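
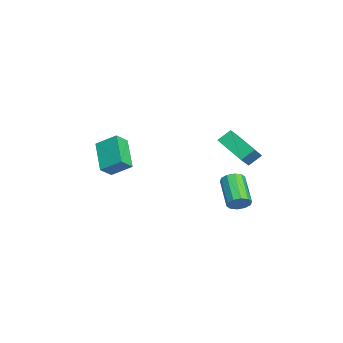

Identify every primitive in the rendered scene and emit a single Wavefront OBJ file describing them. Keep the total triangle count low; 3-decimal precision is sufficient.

v 0.838 2.301 2.029
v 0.63 2.912 2.582
v 0.138 2.663 1.366
v -0.07 3.274 1.919
v 2.09 3.386 1.301
v 1.882 3.997 1.854
v 1.39 3.748 0.638
v 1.182 4.359 1.191
v -1.434 3.396 -3.281
v -1.089 3.104 -2.842
v -2.601 2.792 -1.86
v -2.946 3.084 -2.299
v -1.107 3.482 -2.749
v -2.619 3.17 -1.768
v -1.249 3.827 -2.86
v -2.762 3.515 -1.878
v -1.463 4.007 -3.131
v -2.975 3.695 -2.15
v -1.665 3.954 -3.46
v -3.177 3.642 -2.478
v -1.779 3.688 -3.72
v -3.291 3.376 -2.738
v -1.761 3.31 -3.812
v -3.273 2.998 -2.831
v -1.618 2.965 -3.702
v -3.131 2.653 -2.72
v -1.405 2.785 -3.43
v -2.917 2.473 -2.449
v -1.203 2.838 -3.102
v -2.715 2.526 -2.12
v -4.223 -3.152 -0.828
v -3.726 -3.667 -0.266
v -3.933 -2.101 -0.12
v -3.437 -2.616 0.442
v -2.663 -2.844 -1.922
v -2.167 -3.359 -1.36
v -2.374 -1.793 -1.214
v -1.877 -2.308 -0.652
f 2 4 1
f 5 2 1
f 1 4 3
f 3 5 1
f 2 8 4
f 6 2 5
f 6 8 2
f 4 8 3
f 7 5 3
f 3 8 7
f 7 6 5
f 8 6 7
f 10 9 13
f 10 13 11
f 11 13 14
f 11 14 12
f 13 9 15
f 13 15 14
f 14 15 16
f 14 16 12
f 15 9 17
f 15 17 16
f 16 17 18
f 16 18 12
f 17 9 19
f 17 19 18
f 18 19 20
f 18 20 12
f 19 9 21
f 19 21 20
f 20 21 22
f 20 22 12
f 21 9 23
f 21 23 22
f 22 23 24
f 22 24 12
f 23 9 25
f 23 25 24
f 24 25 26
f 24 26 12
f 25 9 27
f 25 27 26
f 26 27 28
f 26 28 12
f 27 9 29
f 27 29 28
f 28 29 30
f 28 30 12
f 29 9 10
f 29 10 30
f 30 10 11
f 30 11 12
f 32 34 31
f 35 32 31
f 31 34 33
f 33 35 31
f 32 38 34
f 36 32 35
f 36 38 32
f 34 38 33
f 37 35 33
f 33 38 37
f 37 36 35
f 38 36 37



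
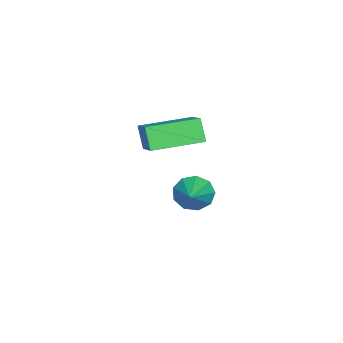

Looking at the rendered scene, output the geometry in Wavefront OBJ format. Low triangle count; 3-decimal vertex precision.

v -0.781 -2.816 -1.81
v -0.336 -3.085 -2.52
v 0.761 -2.424 -0.99
v -0.46 -2.498 -2.565
v -0.735 -2.06 -2.257
v -1.032 -1.975 -1.74
v -1.211 -2.284 -1.256
v -1.189 -2.842 -1.03
v -0.976 -3.388 -1.17
v -0.672 -3.666 -1.609
v -0.419 -3.546 -2.142
v 0.235 -2.325 2.069
v -0.181 -2.705 3.06
v 1.724 -1.443 3.032
v 1.308 -1.823 4.023
v 1.432 -4.137 1.877
v 1.016 -4.517 2.868
v 2.921 -3.255 2.84
v 2.505 -3.635 3.831
f 2 1 4
f 2 4 3
f 4 1 5
f 4 5 3
f 5 1 6
f 5 6 3
f 6 1 7
f 6 7 3
f 7 1 8
f 7 8 3
f 8 1 9
f 8 9 3
f 9 1 10
f 9 10 3
f 10 1 11
f 10 11 3
f 11 1 2
f 11 2 3
f 13 15 12
f 16 13 12
f 12 15 14
f 14 16 12
f 13 19 15
f 17 13 16
f 17 19 13
f 15 19 14
f 18 16 14
f 14 19 18
f 18 17 16
f 19 17 18



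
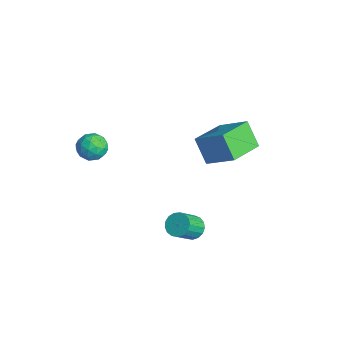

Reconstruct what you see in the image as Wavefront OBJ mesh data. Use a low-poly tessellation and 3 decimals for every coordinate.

v 3.035 1.099 0.309
v 3.424 1.495 0.509
v 3.813 0.698 1.331
v 3.425 0.301 1.131
v 3.193 1.542 0.664
v 3.582 0.745 1.487
v 2.926 1.488 0.738
v 3.315 0.691 1.561
v 2.684 1.345 0.714
v 3.073 0.548 1.536
v 2.522 1.145 0.596
v 2.912 0.348 1.419
v 2.478 0.935 0.413
v 2.868 0.137 1.236
v 2.562 0.762 0.206
v 2.951 -0.036 1.029
v 2.754 0.666 0.023
v 3.143 -0.131 0.845
v 3.011 0.67 -0.095
v 3.4 -0.128 0.727
v 3.273 0.771 -0.121
v 3.662 -0.026 0.702
v 3.481 0.948 -0.048
v 3.87 0.151 0.775
v 3.586 1.159 0.107
v 3.976 0.362 0.929
v 3.566 1.357 0.308
v 3.955 0.559 1.13
v -2.684 -0.872 1.824
v -1.942 -0.87 1.906
v -2.698 -2.07 1.974
v -1.956 -2.068 2.056
v -2.39 -1.765 2.582
v -2.382 -1.024 2.489
v -2.258 -1.916 1.391
v -2.25 -1.175 1.298
v -1.679 -1.516 1.638
v -1.76 -1.422 2.374
v -2.88 -1.518 1.506
v -2.961 -1.424 2.242
v -2.312 -0.766 1.851
v -2.328 -2.174 2.029
v -2.584 -1.996 2.338
v -2.147 -1.995 2.386
v -2.57 -0.856 2.194
v -2.134 -0.855 2.242
v -2.398 -1.381 2.64
v -2.506 -2.085 1.638
v -2.07 -2.084 1.686
v -2.493 -0.945 1.494
v -2.056 -0.944 1.542
v -2.242 -1.559 1.24
v -1.721 -1.144 1.742
v -1.729 -1.849 1.831
v -1.907 -1.759 1.44
v -1.902 -1.324 1.385
v -1.769 -1.089 2.175
v -1.777 -1.794 2.264
v -2.032 -1.615 2.573
v -2.027 -1.18 2.518
v -1.614 -1.469 2.018
v -2.863 -1.146 1.616
v -2.871 -1.851 1.705
v -2.613 -1.76 1.362
v -2.608 -1.325 1.307
v -2.911 -1.091 2.049
v -2.919 -1.796 2.138
v -2.738 -1.616 2.495
v -2.733 -1.181 2.44
v -3.026 -1.471 1.862
v 0.172 2.26 3.401
v 1.217 3.09 4.266
v -0.768 3.743 3.113
v 0.276 4.573 3.978
v 0.904 2.507 2.282
v 1.948 3.337 3.147
v -0.037 3.99 1.994
v 1.008 4.82 2.859
f 2 1 5
f 2 5 3
f 3 5 6
f 3 6 4
f 5 1 7
f 5 7 6
f 6 7 8
f 6 8 4
f 7 1 9
f 7 9 8
f 8 9 10
f 8 10 4
f 9 1 11
f 9 11 10
f 10 11 12
f 10 12 4
f 11 1 13
f 11 13 12
f 12 13 14
f 12 14 4
f 13 1 15
f 13 15 14
f 14 15 16
f 14 16 4
f 15 1 17
f 15 17 16
f 16 17 18
f 16 18 4
f 17 1 19
f 17 19 18
f 18 19 20
f 18 20 4
f 19 1 21
f 19 21 20
f 20 21 22
f 20 22 4
f 21 1 23
f 21 23 22
f 22 23 24
f 22 24 4
f 23 1 25
f 23 25 24
f 24 25 26
f 24 26 4
f 25 1 27
f 25 27 26
f 26 27 28
f 26 28 4
f 27 1 2
f 27 2 28
f 28 2 3
f 28 3 4
f 29 66 45
f 66 40 69
f 45 69 34
f 66 69 45
f 29 45 41
f 45 34 46
f 41 46 30
f 45 46 41
f 29 41 50
f 41 30 51
f 50 51 36
f 41 51 50
f 29 50 62
f 50 36 65
f 62 65 39
f 50 65 62
f 29 62 66
f 62 39 70
f 66 70 40
f 62 70 66
f 30 46 57
f 46 34 60
f 57 60 38
f 46 60 57
f 34 69 47
f 69 40 68
f 47 68 33
f 69 68 47
f 40 70 67
f 70 39 63
f 67 63 31
f 70 63 67
f 39 65 64
f 65 36 52
f 64 52 35
f 65 52 64
f 36 51 56
f 51 30 53
f 56 53 37
f 51 53 56
f 32 58 44
f 58 38 59
f 44 59 33
f 58 59 44
f 32 44 42
f 44 33 43
f 42 43 31
f 44 43 42
f 32 42 49
f 42 31 48
f 49 48 35
f 42 48 49
f 32 49 54
f 49 35 55
f 54 55 37
f 49 55 54
f 32 54 58
f 54 37 61
f 58 61 38
f 54 61 58
f 33 59 47
f 59 38 60
f 47 60 34
f 59 60 47
f 31 43 67
f 43 33 68
f 67 68 40
f 43 68 67
f 35 48 64
f 48 31 63
f 64 63 39
f 48 63 64
f 37 55 56
f 55 35 52
f 56 52 36
f 55 52 56
f 38 61 57
f 61 37 53
f 57 53 30
f 61 53 57
f 72 74 71
f 75 72 71
f 71 74 73
f 73 75 71
f 72 78 74
f 76 72 75
f 76 78 72
f 74 78 73
f 77 75 73
f 73 78 77
f 77 76 75
f 78 76 77



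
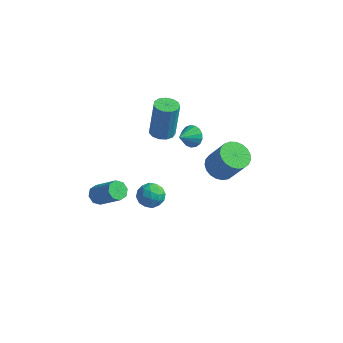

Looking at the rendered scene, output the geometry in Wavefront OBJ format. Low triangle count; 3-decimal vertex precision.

v 2.791 -0.621 2.693
v 3.402 -0.936 2.303
v 4.24 -1.034 3.698
v 3.629 -0.719 4.087
v 3.469 -0.615 2.286
v 4.306 -0.713 3.681
v 3.418 -0.295 2.339
v 4.255 -0.393 3.734
v 3.259 -0.031 2.453
v 4.096 -0.129 3.848
v 3.019 0.131 2.609
v 3.856 0.033 4.004
v 2.739 0.163 2.779
v 3.577 0.065 4.174
v 2.469 0.059 2.934
v 3.307 -0.039 4.329
v 2.254 -0.162 3.047
v 3.092 -0.261 4.442
v 2.133 -0.463 3.099
v 2.97 -0.561 4.494
v 2.125 -0.791 3.081
v 2.962 -0.889 4.476
v 2.232 -1.089 2.995
v 3.069 -1.188 4.39
v 2.436 -1.307 2.858
v 3.274 -1.405 4.253
v 2.701 -1.406 2.691
v 3.539 -1.504 4.086
v 2.982 -1.369 2.525
v 3.82 -1.467 3.92
v 3.23 -1.203 2.388
v 4.068 -1.301 3.783
v -3.251 -1.69 -1.705
v -2.954 -2.001 -2.063
v -1.711 -2.181 -0.873
v -2.009 -1.87 -0.515
v -2.863 -1.583 -2.094
v -1.62 -1.763 -0.904
v -3 -1.228 -1.897
v -1.757 -1.408 -0.707
v -3.284 -1.143 -1.588
v -2.041 -1.324 -0.398
v -3.549 -1.379 -1.347
v -2.306 -1.559 -0.157
v -3.64 -1.797 -1.316
v -2.397 -1.977 -0.126
v -3.503 -2.152 -1.513
v -2.26 -2.332 -0.323
v -3.219 -2.236 -1.822
v -1.976 -2.417 -0.632
v 0.079 -1.844 0.713
v 0.409 -2.267 0.225
v -0.069 -2.773 1.415
v 0.261 -3.196 0.927
v 0.641 -2.697 1.292
v 0.733 -2.123 0.858
v -0.393 -2.917 0.782
v -0.301 -2.343 0.348
v 0.118 -2.93 0.267
v 0.757 -2.793 0.582
v -0.417 -2.247 1.058
v 0.222 -2.11 1.373
v 0.257 -1.974 0.407
v 0.083 -3.066 1.233
v 0.306 -2.773 1.447
v 0.501 -3.021 1.16
v 0.447 -1.889 0.779
v 0.642 -2.137 0.492
v 0.778 -2.39 1.12
v -0.302 -2.903 1.148
v -0.107 -3.151 0.861
v -0.161 -2.019 0.48
v 0.034 -2.267 0.193
v -0.438 -2.65 0.52
v 0.28 -2.612 0.145
v 0.193 -3.158 0.558
v -0.191 -2.994 0.473
v -0.138 -2.657 0.218
v 0.656 -2.532 0.33
v 0.569 -3.078 0.743
v 0.792 -2.785 0.958
v 0.846 -2.447 0.702
v 0.485 -2.921 0.355
v -0.229 -1.962 0.897
v -0.316 -2.508 1.31
v -0.506 -2.593 0.938
v -0.452 -2.255 0.682
v 0.147 -1.882 1.082
v 0.06 -2.428 1.495
v 0.478 -2.383 1.422
v 0.531 -2.046 1.167
v -0.145 -2.119 1.285
v -1.11 0.834 2.167
v -0.477 0.743 2.148
v -0.377 1.035 4.114
v -1.01 1.126 4.133
v -0.53 1.096 2.099
v -0.43 1.388 4.065
v -0.767 1.366 2.071
v -0.668 1.658 4.037
v -1.113 1.467 2.073
v -1.014 1.759 4.039
v -1.458 1.367 2.106
v -1.359 1.659 4.071
v -1.693 1.098 2.157
v -1.593 1.39 4.123
v -1.742 0.745 2.212
v -1.642 1.037 4.178
v -1.591 0.42 2.253
v -1.491 0.712 4.219
v -1.286 0.227 2.266
v -1.187 0.519 4.232
v -0.926 0.226 2.248
v -0.827 0.518 4.214
v -0.624 0.419 2.204
v -0.525 0.711 4.17
v -0.154 2.067 1.227
v 0.465 1.991 1.37
v -0.386 1.213 1.773
v 0.358 2.165 1.598
v 0.134 2.317 1.741
v -0.156 2.412 1.767
v -0.446 2.428 1.669
v -0.669 2.361 1.469
v -0.774 2.227 1.215
v -0.737 2.056 0.963
v -0.567 1.888 0.772
v -0.302 1.761 0.685
v -0.003 1.704 0.722
v 0.261 1.731 0.876
v 0.43 1.834 1.109
f 2 1 5
f 2 5 3
f 3 5 6
f 3 6 4
f 5 1 7
f 5 7 6
f 6 7 8
f 6 8 4
f 7 1 9
f 7 9 8
f 8 9 10
f 8 10 4
f 9 1 11
f 9 11 10
f 10 11 12
f 10 12 4
f 11 1 13
f 11 13 12
f 12 13 14
f 12 14 4
f 13 1 15
f 13 15 14
f 14 15 16
f 14 16 4
f 15 1 17
f 15 17 16
f 16 17 18
f 16 18 4
f 17 1 19
f 17 19 18
f 18 19 20
f 18 20 4
f 19 1 21
f 19 21 20
f 20 21 22
f 20 22 4
f 21 1 23
f 21 23 22
f 22 23 24
f 22 24 4
f 23 1 25
f 23 25 24
f 24 25 26
f 24 26 4
f 25 1 27
f 25 27 26
f 26 27 28
f 26 28 4
f 27 1 29
f 27 29 28
f 28 29 30
f 28 30 4
f 29 1 31
f 29 31 30
f 30 31 32
f 30 32 4
f 31 1 2
f 31 2 32
f 32 2 3
f 32 3 4
f 34 33 37
f 34 37 35
f 35 37 38
f 35 38 36
f 37 33 39
f 37 39 38
f 38 39 40
f 38 40 36
f 39 33 41
f 39 41 40
f 40 41 42
f 40 42 36
f 41 33 43
f 41 43 42
f 42 43 44
f 42 44 36
f 43 33 45
f 43 45 44
f 44 45 46
f 44 46 36
f 45 33 47
f 45 47 46
f 46 47 48
f 46 48 36
f 47 33 49
f 47 49 48
f 48 49 50
f 48 50 36
f 49 33 34
f 49 34 50
f 50 34 35
f 50 35 36
f 51 88 67
f 88 62 91
f 67 91 56
f 88 91 67
f 51 67 63
f 67 56 68
f 63 68 52
f 67 68 63
f 51 63 72
f 63 52 73
f 72 73 58
f 63 73 72
f 51 72 84
f 72 58 87
f 84 87 61
f 72 87 84
f 51 84 88
f 84 61 92
f 88 92 62
f 84 92 88
f 52 68 79
f 68 56 82
f 79 82 60
f 68 82 79
f 56 91 69
f 91 62 90
f 69 90 55
f 91 90 69
f 62 92 89
f 92 61 85
f 89 85 53
f 92 85 89
f 61 87 86
f 87 58 74
f 86 74 57
f 87 74 86
f 58 73 78
f 73 52 75
f 78 75 59
f 73 75 78
f 54 80 66
f 80 60 81
f 66 81 55
f 80 81 66
f 54 66 64
f 66 55 65
f 64 65 53
f 66 65 64
f 54 64 71
f 64 53 70
f 71 70 57
f 64 70 71
f 54 71 76
f 71 57 77
f 76 77 59
f 71 77 76
f 54 76 80
f 76 59 83
f 80 83 60
f 76 83 80
f 55 81 69
f 81 60 82
f 69 82 56
f 81 82 69
f 53 65 89
f 65 55 90
f 89 90 62
f 65 90 89
f 57 70 86
f 70 53 85
f 86 85 61
f 70 85 86
f 59 77 78
f 77 57 74
f 78 74 58
f 77 74 78
f 60 83 79
f 83 59 75
f 79 75 52
f 83 75 79
f 94 93 97
f 94 97 95
f 95 97 98
f 95 98 96
f 97 93 99
f 97 99 98
f 98 99 100
f 98 100 96
f 99 93 101
f 99 101 100
f 100 101 102
f 100 102 96
f 101 93 103
f 101 103 102
f 102 103 104
f 102 104 96
f 103 93 105
f 103 105 104
f 104 105 106
f 104 106 96
f 105 93 107
f 105 107 106
f 106 107 108
f 106 108 96
f 107 93 109
f 107 109 108
f 108 109 110
f 108 110 96
f 109 93 111
f 109 111 110
f 110 111 112
f 110 112 96
f 111 93 113
f 111 113 112
f 112 113 114
f 112 114 96
f 113 93 115
f 113 115 114
f 114 115 116
f 114 116 96
f 115 93 94
f 115 94 116
f 116 94 95
f 116 95 96
f 118 117 120
f 118 120 119
f 120 117 121
f 120 121 119
f 121 117 122
f 121 122 119
f 122 117 123
f 122 123 119
f 123 117 124
f 123 124 119
f 124 117 125
f 124 125 119
f 125 117 126
f 125 126 119
f 126 117 127
f 126 127 119
f 127 117 128
f 127 128 119
f 128 117 129
f 128 129 119
f 129 117 130
f 129 130 119
f 130 117 131
f 130 131 119
f 131 117 118
f 131 118 119



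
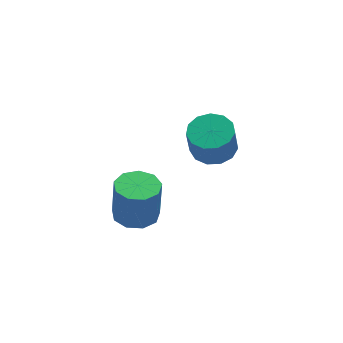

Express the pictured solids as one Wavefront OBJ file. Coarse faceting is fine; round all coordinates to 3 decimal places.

v 0.772 -0.469 -4.548
v 1.607 -0.506 -4.394
v 1.383 -0.688 -3.219
v 0.548 -0.651 -3.372
v 1.482 -0.046 -4.347
v 1.257 -0.228 -3.172
v 1.131 0.279 -4.363
v 0.906 0.097 -3.188
v 0.666 0.367 -4.438
v 0.441 0.185 -3.263
v 0.235 0.19 -4.548
v 0.01 0.008 -3.373
v -0.026 -0.197 -4.658
v -0.25 -0.379 -3.483
v -0.033 -0.67 -4.732
v -0.257 -0.852 -3.557
v 0.216 -1.079 -4.748
v -0.009 -1.261 -3.573
v 0.641 -1.295 -4.7
v 0.416 -1.477 -3.525
v 1.108 -1.248 -4.604
v 0.883 -1.43 -3.429
v 1.468 -0.954 -4.49
v 1.244 -1.136 -3.315
v -3.24 -2.844 -4.323
v -2.506 -2.53 -4.377
v -2.406 -2.502 -2.85
v -3.14 -2.816 -2.797
v -2.879 -2.131 -4.36
v -2.78 -2.103 -2.833
v -3.422 -2.065 -4.325
v -3.322 -2.037 -2.799
v -3.879 -2.364 -4.29
v -3.779 -2.336 -2.764
v -4.037 -2.887 -4.27
v -3.937 -2.859 -2.744
v -3.822 -3.39 -4.275
v -3.722 -3.363 -2.749
v -3.335 -3.638 -4.303
v -3.235 -3.61 -2.776
v -2.803 -3.514 -4.34
v -2.704 -3.486 -2.813
v -2.476 -3.076 -4.369
v -2.376 -3.049 -2.842
f 2 1 5
f 2 5 3
f 3 5 6
f 3 6 4
f 5 1 7
f 5 7 6
f 6 7 8
f 6 8 4
f 7 1 9
f 7 9 8
f 8 9 10
f 8 10 4
f 9 1 11
f 9 11 10
f 10 11 12
f 10 12 4
f 11 1 13
f 11 13 12
f 12 13 14
f 12 14 4
f 13 1 15
f 13 15 14
f 14 15 16
f 14 16 4
f 15 1 17
f 15 17 16
f 16 17 18
f 16 18 4
f 17 1 19
f 17 19 18
f 18 19 20
f 18 20 4
f 19 1 21
f 19 21 20
f 20 21 22
f 20 22 4
f 21 1 23
f 21 23 22
f 22 23 24
f 22 24 4
f 23 1 2
f 23 2 24
f 24 2 3
f 24 3 4
f 26 25 29
f 26 29 27
f 27 29 30
f 27 30 28
f 29 25 31
f 29 31 30
f 30 31 32
f 30 32 28
f 31 25 33
f 31 33 32
f 32 33 34
f 32 34 28
f 33 25 35
f 33 35 34
f 34 35 36
f 34 36 28
f 35 25 37
f 35 37 36
f 36 37 38
f 36 38 28
f 37 25 39
f 37 39 38
f 38 39 40
f 38 40 28
f 39 25 41
f 39 41 40
f 40 41 42
f 40 42 28
f 41 25 43
f 41 43 42
f 42 43 44
f 42 44 28
f 43 25 26
f 43 26 44
f 44 26 27
f 44 27 28



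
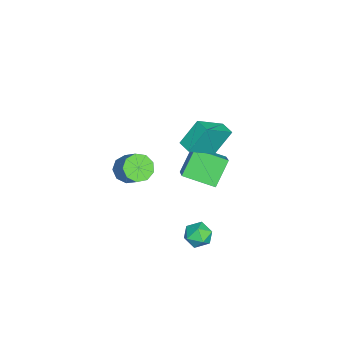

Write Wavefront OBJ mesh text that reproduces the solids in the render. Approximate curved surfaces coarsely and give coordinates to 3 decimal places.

v -1.658 1.835 -2.246
v -2.81 2.391 -0.814
v -1.622 3.746 -2.959
v -2.774 4.302 -1.527
v -0.426 2.138 -1.373
v -1.578 2.694 0.059
v -0.39 4.049 -2.086
v -1.542 4.605 -0.654
v 0.701 3.586 2.657
v 0.087 4.442 4.104
v 1.322 4.175 2.571
v 0.707 5.031 4.018
v 2.013 2.389 3.922
v 1.398 3.245 5.369
v 2.633 2.978 3.836
v 2.019 3.834 5.283
v 3.262 -0.174 2.437
v 3.614 0.336 1.799
v 4.49 1.065 2.864
v 4.138 0.554 3.503
v 3.115 0.602 2.027
v 3.991 1.33 3.092
v 2.686 0.504 2.447
v 3.562 1.233 3.513
v 2.526 0.089 2.863
v 3.402 0.817 3.928
v 2.71 -0.45 3.079
v 3.586 0.279 4.145
v 3.153 -0.859 2.995
v 4.029 -0.13 4.061
v 3.647 -0.948 2.65
v 4.523 -0.219 3.716
v 3.96 -0.675 2.206
v 4.836 0.054 3.271
v 3.947 -0.168 1.869
v 4.823 0.561 2.935
v 2.568 3.701 -2.36
v 3.147 4.352 -2.564
v 3.213 2.828 -3.316
v 3.792 3.479 -3.52
v 3.826 3.085 -2.718
v 3.428 3.624 -2.128
v 2.932 3.556 -3.752
v 2.534 4.095 -3.162
v 3.371 4.262 -3.424
v 3.924 3.97 -2.785
v 2.436 3.21 -3.095
v 2.989 2.918 -2.456
f 2 4 1
f 5 2 1
f 1 4 3
f 3 5 1
f 2 8 4
f 6 2 5
f 6 8 2
f 4 8 3
f 7 5 3
f 3 8 7
f 7 6 5
f 8 6 7
f 10 12 9
f 13 10 9
f 9 12 11
f 11 13 9
f 10 16 12
f 14 10 13
f 14 16 10
f 12 16 11
f 15 13 11
f 11 16 15
f 15 14 13
f 16 14 15
f 18 17 21
f 18 21 19
f 19 21 22
f 19 22 20
f 21 17 23
f 21 23 22
f 22 23 24
f 22 24 20
f 23 17 25
f 23 25 24
f 24 25 26
f 24 26 20
f 25 17 27
f 25 27 26
f 26 27 28
f 26 28 20
f 27 17 29
f 27 29 28
f 28 29 30
f 28 30 20
f 29 17 31
f 29 31 30
f 30 31 32
f 30 32 20
f 31 17 33
f 31 33 32
f 32 33 34
f 32 34 20
f 33 17 35
f 33 35 34
f 34 35 36
f 34 36 20
f 35 17 18
f 35 18 36
f 36 18 19
f 36 19 20
f 37 48 42
f 37 42 38
f 37 38 44
f 37 44 47
f 37 47 48
f 38 42 46
f 42 48 41
f 48 47 39
f 47 44 43
f 44 38 45
f 40 46 41
f 40 41 39
f 40 39 43
f 40 43 45
f 40 45 46
f 41 46 42
f 39 41 48
f 43 39 47
f 45 43 44
f 46 45 38



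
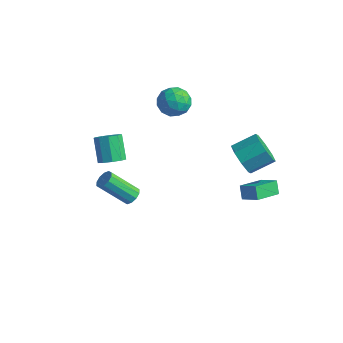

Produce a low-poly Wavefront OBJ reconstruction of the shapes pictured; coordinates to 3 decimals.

v -2.929 3.763 2.19
v -1.949 3.781 2.573
v -2.991 2.079 2.427
v -2.011 2.097 2.81
v -2.797 2.531 3.357
v -2.759 3.572 3.21
v -2.181 2.288 1.79
v -2.143 3.329 1.643
v -1.487 2.869 2.325
v -1.868 3.019 3.293
v -3.072 2.841 1.707
v -3.453 2.991 2.675
v -2.433 3.92 2.361
v -2.507 1.94 2.639
v -2.968 2.196 2.961
v -2.393 2.206 3.186
v -2.909 3.797 2.736
v -2.334 3.807 2.96
v -2.832 3.073 3.421
v -2.606 2.053 2.04
v -2.031 2.063 2.264
v -2.547 3.654 1.814
v -1.972 3.664 2.039
v -2.108 2.787 1.579
v -1.586 3.394 2.44
v -1.623 2.405 2.579
v -1.723 2.517 1.98
v -1.7 3.129 1.894
v -1.81 3.483 3.009
v -1.847 2.493 3.148
v -2.308 2.748 3.47
v -2.286 3.36 3.384
v -1.539 2.947 2.863
v -3.093 3.367 1.852
v -3.13 2.377 1.991
v -2.654 2.5 1.616
v -2.632 3.112 1.53
v -3.317 3.455 2.421
v -3.354 2.466 2.56
v -3.24 2.731 3.106
v -3.217 3.343 3.02
v -3.401 2.913 2.137
v -0.074 -2.968 -0.346
v 0.336 -2.817 0.066
v -0.776 -3.8 1.537
v -1.186 -3.952 1.126
v 0.081 -2.547 0.053
v -1.031 -3.531 1.524
v -0.233 -2.439 -0.112
v -1.345 -3.422 1.359
v -0.486 -2.533 -0.366
v -1.598 -3.516 1.105
v -0.582 -2.793 -0.613
v -1.694 -3.776 0.859
v -0.484 -3.12 -0.757
v -1.596 -4.103 0.714
v -0.229 -3.389 -0.744
v -1.341 -4.373 0.727
v 0.085 -3.498 -0.579
v -1.027 -4.481 0.892
v 0.338 -3.404 -0.325
v -0.774 -4.387 1.146
v 0.434 -3.144 -0.079
v -0.678 -4.127 1.393
v 2.657 2.814 0.617
v 3.271 2.135 1.151
v 3.996 3.347 1.858
v 3.383 4.026 1.323
v 3.596 2.354 0.441
v 4.322 3.567 1.148
v 3.372 2.843 -0.166
v 4.097 4.055 0.541
v 2.729 3.314 -0.315
v 3.454 4.527 0.392
v 2.044 3.493 0.082
v 2.769 4.705 0.789
v 1.718 3.273 0.792
v 2.444 4.486 1.499
v 1.943 2.785 1.399
v 2.668 3.997 2.106
v 2.586 2.313 1.548
v 3.311 3.526 2.255
v -2.229 -2.295 0.875
v -1.776 -2.695 1.383
v -2.658 -2.106 2.634
v -3.111 -1.705 2.125
v -1.568 -2.204 1.298
v -2.45 -1.614 2.549
v -1.67 -1.755 1.015
v -2.552 -1.165 2.265
v -2.033 -1.559 0.666
v -2.915 -0.969 1.917
v -2.488 -1.707 0.415
v -3.37 -1.117 1.666
v -2.822 -2.13 0.379
v -3.704 -1.54 1.63
v -2.878 -2.63 0.575
v -3.76 -2.041 1.826
v -2.631 -2.974 0.911
v -3.513 -2.384 2.162
v -2.196 -2.999 1.23
v -3.078 -2.41 2.481
v 2.816 2.595 -1.495
v 3.833 2.716 -0.95
v 2.938 4.277 -2.096
v 3.955 4.398 -1.55
v 3.245 2.302 -2.23
v 4.262 2.423 -1.684
v 3.367 3.984 -2.83
v 4.384 4.105 -2.285
f 1 38 17
f 38 12 41
f 17 41 6
f 38 41 17
f 1 17 13
f 17 6 18
f 13 18 2
f 17 18 13
f 1 13 22
f 13 2 23
f 22 23 8
f 13 23 22
f 1 22 34
f 22 8 37
f 34 37 11
f 22 37 34
f 1 34 38
f 34 11 42
f 38 42 12
f 34 42 38
f 2 18 29
f 18 6 32
f 29 32 10
f 18 32 29
f 6 41 19
f 41 12 40
f 19 40 5
f 41 40 19
f 12 42 39
f 42 11 35
f 39 35 3
f 42 35 39
f 11 37 36
f 37 8 24
f 36 24 7
f 37 24 36
f 8 23 28
f 23 2 25
f 28 25 9
f 23 25 28
f 4 30 16
f 30 10 31
f 16 31 5
f 30 31 16
f 4 16 14
f 16 5 15
f 14 15 3
f 16 15 14
f 4 14 21
f 14 3 20
f 21 20 7
f 14 20 21
f 4 21 26
f 21 7 27
f 26 27 9
f 21 27 26
f 4 26 30
f 26 9 33
f 30 33 10
f 26 33 30
f 5 31 19
f 31 10 32
f 19 32 6
f 31 32 19
f 3 15 39
f 15 5 40
f 39 40 12
f 15 40 39
f 7 20 36
f 20 3 35
f 36 35 11
f 20 35 36
f 9 27 28
f 27 7 24
f 28 24 8
f 27 24 28
f 10 33 29
f 33 9 25
f 29 25 2
f 33 25 29
f 44 43 47
f 44 47 45
f 45 47 48
f 45 48 46
f 47 43 49
f 47 49 48
f 48 49 50
f 48 50 46
f 49 43 51
f 49 51 50
f 50 51 52
f 50 52 46
f 51 43 53
f 51 53 52
f 52 53 54
f 52 54 46
f 53 43 55
f 53 55 54
f 54 55 56
f 54 56 46
f 55 43 57
f 55 57 56
f 56 57 58
f 56 58 46
f 57 43 59
f 57 59 58
f 58 59 60
f 58 60 46
f 59 43 61
f 59 61 60
f 60 61 62
f 60 62 46
f 61 43 63
f 61 63 62
f 62 63 64
f 62 64 46
f 63 43 44
f 63 44 64
f 64 44 45
f 64 45 46
f 66 65 69
f 66 69 67
f 67 69 70
f 67 70 68
f 69 65 71
f 69 71 70
f 70 71 72
f 70 72 68
f 71 65 73
f 71 73 72
f 72 73 74
f 72 74 68
f 73 65 75
f 73 75 74
f 74 75 76
f 74 76 68
f 75 65 77
f 75 77 76
f 76 77 78
f 76 78 68
f 77 65 79
f 77 79 78
f 78 79 80
f 78 80 68
f 79 65 81
f 79 81 80
f 80 81 82
f 80 82 68
f 81 65 66
f 81 66 82
f 82 66 67
f 82 67 68
f 84 83 87
f 84 87 85
f 85 87 88
f 85 88 86
f 87 83 89
f 87 89 88
f 88 89 90
f 88 90 86
f 89 83 91
f 89 91 90
f 90 91 92
f 90 92 86
f 91 83 93
f 91 93 92
f 92 93 94
f 92 94 86
f 93 83 95
f 93 95 94
f 94 95 96
f 94 96 86
f 95 83 97
f 95 97 96
f 96 97 98
f 96 98 86
f 97 83 99
f 97 99 98
f 98 99 100
f 98 100 86
f 99 83 101
f 99 101 100
f 100 101 102
f 100 102 86
f 101 83 84
f 101 84 102
f 102 84 85
f 102 85 86
f 104 106 103
f 107 104 103
f 103 106 105
f 105 107 103
f 104 110 106
f 108 104 107
f 108 110 104
f 106 110 105
f 109 107 105
f 105 110 109
f 109 108 107
f 110 108 109



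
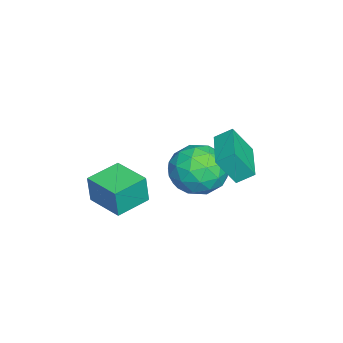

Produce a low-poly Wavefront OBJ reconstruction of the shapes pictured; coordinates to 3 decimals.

v -0.118 1.382 1.55
v 0.514 1.83 0.581
v 0.926 -0.33 1.439
v 1.558 0.118 0.47
v 1.731 0.6 1.6
v 1.086 1.658 1.669
v 0.354 -0.158 0.351
v -0.291 0.9 0.42
v 0.806 0.879 -0.16
v 1.657 1.347 0.612
v -0.217 0.153 1.408
v 0.634 0.621 2.18
v 0.107 1.756 1.076
v 1.333 -0.256 0.944
v 1.435 0.027 1.609
v 1.807 0.291 1.039
v 0.443 1.655 1.715
v 0.814 1.918 1.145
v 1.529 1.195 1.744
v 0.626 -0.418 0.875
v 0.997 -0.155 0.305
v -0.367 1.209 0.981
v 0.005 1.473 0.411
v -0.089 0.305 0.276
v 0.65 1.46 0.07
v 1.263 0.454 0.005
v 0.555 0.292 -0.065
v 0.176 0.914 -0.024
v 1.15 1.736 0.524
v 1.763 0.73 0.459
v 1.865 1.013 1.123
v 1.486 1.635 1.164
v 1.321 1.177 0.089
v -0.323 0.77 1.561
v 0.29 -0.236 1.496
v -0.046 -0.135 0.856
v -0.425 0.487 0.897
v 0.177 1.046 2.015
v 0.79 0.04 1.95
v 1.264 0.586 2.044
v 0.885 1.208 2.085
v 0.119 0.323 1.931
v 1.314 1.418 3.302
v 1.198 2.092 3.756
v 1.155 2.159 2.161
v 1.039 2.832 2.614
v 3.201 1.768 3.266
v 3.085 2.441 3.719
v 3.042 2.508 2.124
v 2.926 3.182 2.578
v 1.684 -2.007 0.522
v 1.796 -2.087 1.785
v 2.671 -0.76 0.515
v 2.782 -0.84 1.777
v 2.838 -2.92 0.363
v 2.949 -3 1.625
v 3.824 -1.673 0.355
v 3.936 -1.753 1.618
f 1 38 17
f 38 12 41
f 17 41 6
f 38 41 17
f 1 17 13
f 17 6 18
f 13 18 2
f 17 18 13
f 1 13 22
f 13 2 23
f 22 23 8
f 13 23 22
f 1 22 34
f 22 8 37
f 34 37 11
f 22 37 34
f 1 34 38
f 34 11 42
f 38 42 12
f 34 42 38
f 2 18 29
f 18 6 32
f 29 32 10
f 18 32 29
f 6 41 19
f 41 12 40
f 19 40 5
f 41 40 19
f 12 42 39
f 42 11 35
f 39 35 3
f 42 35 39
f 11 37 36
f 37 8 24
f 36 24 7
f 37 24 36
f 8 23 28
f 23 2 25
f 28 25 9
f 23 25 28
f 4 30 16
f 30 10 31
f 16 31 5
f 30 31 16
f 4 16 14
f 16 5 15
f 14 15 3
f 16 15 14
f 4 14 21
f 14 3 20
f 21 20 7
f 14 20 21
f 4 21 26
f 21 7 27
f 26 27 9
f 21 27 26
f 4 26 30
f 26 9 33
f 30 33 10
f 26 33 30
f 5 31 19
f 31 10 32
f 19 32 6
f 31 32 19
f 3 15 39
f 15 5 40
f 39 40 12
f 15 40 39
f 7 20 36
f 20 3 35
f 36 35 11
f 20 35 36
f 9 27 28
f 27 7 24
f 28 24 8
f 27 24 28
f 10 33 29
f 33 9 25
f 29 25 2
f 33 25 29
f 44 46 43
f 47 44 43
f 43 46 45
f 45 47 43
f 44 50 46
f 48 44 47
f 48 50 44
f 46 50 45
f 49 47 45
f 45 50 49
f 49 48 47
f 50 48 49
f 52 54 51
f 55 52 51
f 51 54 53
f 53 55 51
f 52 58 54
f 56 52 55
f 56 58 52
f 54 58 53
f 57 55 53
f 53 58 57
f 57 56 55
f 58 56 57



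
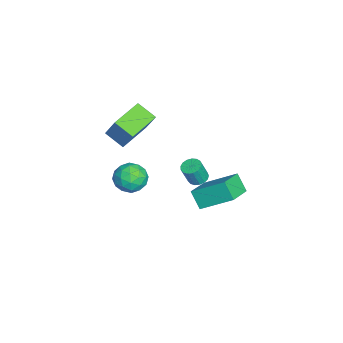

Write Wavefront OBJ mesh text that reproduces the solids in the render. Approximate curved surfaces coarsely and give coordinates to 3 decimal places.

v -2.705 -0.747 -1.719
v -1.964 -1.152 -2.169
v -3.236 -2.148 -1.331
v -2.495 -2.553 -1.781
v -2.353 -2.058 -0.975
v -2.024 -1.192 -1.215
v -3.176 -2.108 -2.285
v -2.847 -1.242 -2.525
v -2.255 -1.994 -2.519
v -1.746 -1.963 -1.709
v -3.454 -1.337 -1.791
v -2.945 -1.306 -0.981
v -2.287 -0.826 -1.978
v -2.913 -2.474 -1.522
v -2.829 -2.182 -1.048
v -2.393 -2.421 -1.312
v -2.323 -0.85 -1.417
v -1.888 -1.088 -1.682
v -2.116 -1.62 -0.98
v -3.312 -2.212 -1.818
v -2.877 -2.45 -2.083
v -2.807 -0.879 -2.188
v -2.371 -1.118 -2.452
v -3.084 -1.68 -2.52
v -2.023 -1.56 -2.448
v -2.336 -2.383 -2.22
v -2.736 -2.122 -2.516
v -2.542 -1.613 -2.657
v -1.724 -1.541 -1.972
v -2.037 -2.365 -1.744
v -1.953 -2.073 -1.27
v -1.76 -1.564 -1.411
v -1.895 -2.036 -2.177
v -3.163 -0.935 -1.756
v -3.476 -1.759 -1.528
v -3.44 -1.736 -2.089
v -3.247 -1.227 -2.23
v -2.864 -0.917 -1.28
v -3.177 -1.74 -1.052
v -2.658 -1.687 -0.843
v -2.464 -1.178 -0.984
v -3.305 -1.264 -1.323
v -0.841 1.813 -0.03
v -0.318 1.919 -0.113
v -0.076 1.572 0.967
v -0.599 1.467 1.05
v -0.412 2.141 -0.021
v -0.17 1.794 1.059
v -0.604 2.288 0.069
v -0.362 1.942 1.15
v -0.851 2.327 0.137
v -0.609 1.98 1.217
v -1.095 2.248 0.166
v -0.853 1.901 1.246
v -1.281 2.069 0.151
v -1.039 1.722 1.231
v -1.366 1.832 0.094
v -1.124 1.485 1.174
v -1.331 1.59 0.008
v -1.089 1.243 1.088
v -1.184 1.4 -0.086
v -0.942 1.053 0.994
v -0.958 1.304 -0.167
v -0.716 0.958 0.913
v -0.705 1.325 -0.217
v -0.463 0.979 0.863
v -0.484 1.458 -0.224
v -0.242 1.111 0.856
v -0.344 1.672 -0.187
v -0.102 1.326 0.893
v -4.178 2.467 -4.781
v -4.739 1.981 -3.876
v -3.891 4.167 -3.69
v -4.452 3.681 -2.786
v -2.688 1.839 -4.194
v -3.249 1.353 -3.29
v -2.401 3.539 -3.104
v -2.962 3.053 -2.199
v -2.183 -1.953 1.012
v -2.689 -2.865 1.625
v -3.577 -0.918 1.401
v -4.083 -1.829 2.014
v -1.337 -1.391 2.546
v -1.843 -2.302 3.159
v -2.731 -0.355 2.935
v -3.237 -1.267 3.548
f 1 38 17
f 38 12 41
f 17 41 6
f 38 41 17
f 1 17 13
f 17 6 18
f 13 18 2
f 17 18 13
f 1 13 22
f 13 2 23
f 22 23 8
f 13 23 22
f 1 22 34
f 22 8 37
f 34 37 11
f 22 37 34
f 1 34 38
f 34 11 42
f 38 42 12
f 34 42 38
f 2 18 29
f 18 6 32
f 29 32 10
f 18 32 29
f 6 41 19
f 41 12 40
f 19 40 5
f 41 40 19
f 12 42 39
f 42 11 35
f 39 35 3
f 42 35 39
f 11 37 36
f 37 8 24
f 36 24 7
f 37 24 36
f 8 23 28
f 23 2 25
f 28 25 9
f 23 25 28
f 4 30 16
f 30 10 31
f 16 31 5
f 30 31 16
f 4 16 14
f 16 5 15
f 14 15 3
f 16 15 14
f 4 14 21
f 14 3 20
f 21 20 7
f 14 20 21
f 4 21 26
f 21 7 27
f 26 27 9
f 21 27 26
f 4 26 30
f 26 9 33
f 30 33 10
f 26 33 30
f 5 31 19
f 31 10 32
f 19 32 6
f 31 32 19
f 3 15 39
f 15 5 40
f 39 40 12
f 15 40 39
f 7 20 36
f 20 3 35
f 36 35 11
f 20 35 36
f 9 27 28
f 27 7 24
f 28 24 8
f 27 24 28
f 10 33 29
f 33 9 25
f 29 25 2
f 33 25 29
f 44 43 47
f 44 47 45
f 45 47 48
f 45 48 46
f 47 43 49
f 47 49 48
f 48 49 50
f 48 50 46
f 49 43 51
f 49 51 50
f 50 51 52
f 50 52 46
f 51 43 53
f 51 53 52
f 52 53 54
f 52 54 46
f 53 43 55
f 53 55 54
f 54 55 56
f 54 56 46
f 55 43 57
f 55 57 56
f 56 57 58
f 56 58 46
f 57 43 59
f 57 59 58
f 58 59 60
f 58 60 46
f 59 43 61
f 59 61 60
f 60 61 62
f 60 62 46
f 61 43 63
f 61 63 62
f 62 63 64
f 62 64 46
f 63 43 65
f 63 65 64
f 64 65 66
f 64 66 46
f 65 43 67
f 65 67 66
f 66 67 68
f 66 68 46
f 67 43 69
f 67 69 68
f 68 69 70
f 68 70 46
f 69 43 44
f 69 44 70
f 70 44 45
f 70 45 46
f 72 74 71
f 75 72 71
f 71 74 73
f 73 75 71
f 72 78 74
f 76 72 75
f 76 78 72
f 74 78 73
f 77 75 73
f 73 78 77
f 77 76 75
f 78 76 77
f 80 82 79
f 83 80 79
f 79 82 81
f 81 83 79
f 80 86 82
f 84 80 83
f 84 86 80
f 82 86 81
f 85 83 81
f 81 86 85
f 85 84 83
f 86 84 85



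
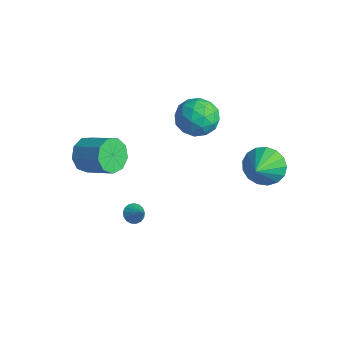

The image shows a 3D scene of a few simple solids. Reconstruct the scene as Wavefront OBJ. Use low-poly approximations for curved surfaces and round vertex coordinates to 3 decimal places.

v 2.819 2.602 0.279
v 3.601 3.303 0.483
v 3.581 1.518 1.081
v 3.276 3.365 0.874
v 2.846 3.251 1.129
v 2.41 2.989 1.189
v 2.068 2.638 1.04
v 1.898 2.279 0.717
v 1.938 1.994 0.294
v 2.18 1.849 -0.133
v 2.569 1.875 -0.466
v 3.014 2.069 -0.628
v 3.415 2.384 -0.583
v 3.679 2.75 -0.34
v 3.746 3.082 0.045
v -2.838 -3.482 -0.078
v -2.304 -3.826 -0.824
v -0.869 -3.281 -0.049
v -1.402 -2.938 0.698
v -2.481 -3.191 -0.943
v -1.046 -2.646 -0.167
v -2.825 -2.692 -0.656
v -1.39 -2.147 0.119
v -3.175 -2.563 -0.099
v -1.74 -2.018 0.676
v -3.367 -2.864 0.468
v -1.932 -2.319 1.243
v -3.311 -3.455 0.78
v -1.876 -2.91 1.555
v -3.034 -4.059 0.69
v -1.599 -3.514 1.466
v -2.665 -4.393 0.242
v -1.229 -3.848 1.017
v -2.376 -4.301 -0.357
v -0.941 -3.756 0.419
v -1.312 2.531 0.646
v -0.453 2.376 1.389
v -2.087 0.944 1.211
v -1.228 0.789 1.954
v -1.986 1.633 2.121
v -1.507 2.613 1.772
v -1.033 0.707 0.828
v -0.554 1.687 0.479
v -0.281 1.249 1.502
v -0.87 1.821 2.301
v -1.67 1.499 0.299
v -2.259 2.071 1.098
v -0.814 2.593 0.968
v -1.726 0.727 1.632
v -2.171 1.223 1.73
v -1.667 1.132 2.167
v -1.434 2.732 1.193
v -0.929 2.641 1.63
v -1.83 2.204 2.06
v -1.611 0.679 0.97
v -1.106 0.588 1.407
v -0.873 2.188 0.433
v -0.369 2.097 0.87
v -0.71 1.116 0.54
v -0.209 1.839 1.471
v -0.664 0.907 1.803
v -0.549 0.858 1.141
v -0.268 1.434 0.936
v -0.555 2.176 1.941
v -1.011 1.243 2.273
v -1.456 1.739 2.371
v -1.174 2.315 2.166
v -0.454 1.513 2.007
v -1.529 2.077 0.327
v -1.985 1.144 0.659
v -1.366 1.005 0.434
v -1.084 1.581 0.229
v -1.876 2.413 0.797
v -2.331 1.481 1.129
v -2.272 1.886 1.664
v -1.991 2.462 1.459
v -2.086 1.807 0.593
v 0.273 -2.915 -2.38
v 0.582 -3.267 -2.687
v 1.027 -2.865 -1.68
v 0.651 -3.025 -2.779
v 0.634 -2.757 -2.779
v 0.534 -2.526 -2.688
v 0.374 -2.384 -2.526
v 0.191 -2.363 -2.331
v 0.027 -2.469 -2.148
v -0.08 -2.677 -2.017
v -0.107 -2.939 -1.97
v -0.046 -3.196 -2.017
v 0.087 -3.389 -2.147
v 0.264 -3.473 -2.33
v 0.442 -3.429 -2.525
f 2 1 4
f 2 4 3
f 4 1 5
f 4 5 3
f 5 1 6
f 5 6 3
f 6 1 7
f 6 7 3
f 7 1 8
f 7 8 3
f 8 1 9
f 8 9 3
f 9 1 10
f 9 10 3
f 10 1 11
f 10 11 3
f 11 1 12
f 11 12 3
f 12 1 13
f 12 13 3
f 13 1 14
f 13 14 3
f 14 1 15
f 14 15 3
f 15 1 2
f 15 2 3
f 17 16 20
f 17 20 18
f 18 20 21
f 18 21 19
f 20 16 22
f 20 22 21
f 21 22 23
f 21 23 19
f 22 16 24
f 22 24 23
f 23 24 25
f 23 25 19
f 24 16 26
f 24 26 25
f 25 26 27
f 25 27 19
f 26 16 28
f 26 28 27
f 27 28 29
f 27 29 19
f 28 16 30
f 28 30 29
f 29 30 31
f 29 31 19
f 30 16 32
f 30 32 31
f 31 32 33
f 31 33 19
f 32 16 34
f 32 34 33
f 33 34 35
f 33 35 19
f 34 16 17
f 34 17 35
f 35 17 18
f 35 18 19
f 36 73 52
f 73 47 76
f 52 76 41
f 73 76 52
f 36 52 48
f 52 41 53
f 48 53 37
f 52 53 48
f 36 48 57
f 48 37 58
f 57 58 43
f 48 58 57
f 36 57 69
f 57 43 72
f 69 72 46
f 57 72 69
f 36 69 73
f 69 46 77
f 73 77 47
f 69 77 73
f 37 53 64
f 53 41 67
f 64 67 45
f 53 67 64
f 41 76 54
f 76 47 75
f 54 75 40
f 76 75 54
f 47 77 74
f 77 46 70
f 74 70 38
f 77 70 74
f 46 72 71
f 72 43 59
f 71 59 42
f 72 59 71
f 43 58 63
f 58 37 60
f 63 60 44
f 58 60 63
f 39 65 51
f 65 45 66
f 51 66 40
f 65 66 51
f 39 51 49
f 51 40 50
f 49 50 38
f 51 50 49
f 39 49 56
f 49 38 55
f 56 55 42
f 49 55 56
f 39 56 61
f 56 42 62
f 61 62 44
f 56 62 61
f 39 61 65
f 61 44 68
f 65 68 45
f 61 68 65
f 40 66 54
f 66 45 67
f 54 67 41
f 66 67 54
f 38 50 74
f 50 40 75
f 74 75 47
f 50 75 74
f 42 55 71
f 55 38 70
f 71 70 46
f 55 70 71
f 44 62 63
f 62 42 59
f 63 59 43
f 62 59 63
f 45 68 64
f 68 44 60
f 64 60 37
f 68 60 64
f 79 78 81
f 79 81 80
f 81 78 82
f 81 82 80
f 82 78 83
f 82 83 80
f 83 78 84
f 83 84 80
f 84 78 85
f 84 85 80
f 85 78 86
f 85 86 80
f 86 78 87
f 86 87 80
f 87 78 88
f 87 88 80
f 88 78 89
f 88 89 80
f 89 78 90
f 89 90 80
f 90 78 91
f 90 91 80
f 91 78 92
f 91 92 80
f 92 78 79
f 92 79 80



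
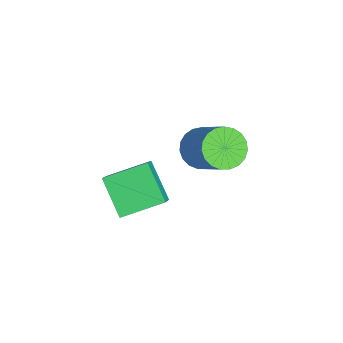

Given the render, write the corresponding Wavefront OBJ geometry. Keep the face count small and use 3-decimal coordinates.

v -2.618 2.105 -2.182
v -2.223 2.532 -2.76
v -0.968 3.163 -1.436
v -1.362 2.735 -0.858
v -2.453 2.758 -2.649
v -1.198 3.389 -1.325
v -2.711 2.871 -2.458
v -1.456 3.502 -1.134
v -2.954 2.852 -2.219
v -1.699 3.482 -0.895
v -3.138 2.703 -1.973
v -1.883 3.334 -0.65
v -3.232 2.451 -1.764
v -1.977 3.081 -0.44
v -3.22 2.139 -1.627
v -1.965 2.769 -0.303
v -3.104 1.821 -1.586
v -1.849 2.452 -0.262
v -2.904 1.552 -1.648
v -1.648 2.183 -0.324
v -2.654 1.379 -1.802
v -1.399 2.009 -0.478
v -2.398 1.331 -2.022
v -1.143 1.962 -0.698
v -2.18 1.417 -2.27
v -0.924 2.047 -0.946
v -2.037 1.622 -2.502
v -0.782 2.252 -1.178
v -1.995 1.91 -2.679
v -0.74 2.541 -1.356
v -2.061 2.232 -2.77
v -0.806 2.863 -1.447
v 1.435 -0.696 -1.16
v 0.372 -1.186 -0.19
v 1.23 0.736 -0.662
v 0.167 0.246 0.308
v 2.173 -0.846 -0.428
v 1.11 -1.336 0.542
v 1.968 0.586 0.07
v 0.905 0.096 1.04
f 2 1 5
f 2 5 3
f 3 5 6
f 3 6 4
f 5 1 7
f 5 7 6
f 6 7 8
f 6 8 4
f 7 1 9
f 7 9 8
f 8 9 10
f 8 10 4
f 9 1 11
f 9 11 10
f 10 11 12
f 10 12 4
f 11 1 13
f 11 13 12
f 12 13 14
f 12 14 4
f 13 1 15
f 13 15 14
f 14 15 16
f 14 16 4
f 15 1 17
f 15 17 16
f 16 17 18
f 16 18 4
f 17 1 19
f 17 19 18
f 18 19 20
f 18 20 4
f 19 1 21
f 19 21 20
f 20 21 22
f 20 22 4
f 21 1 23
f 21 23 22
f 22 23 24
f 22 24 4
f 23 1 25
f 23 25 24
f 24 25 26
f 24 26 4
f 25 1 27
f 25 27 26
f 26 27 28
f 26 28 4
f 27 1 29
f 27 29 28
f 28 29 30
f 28 30 4
f 29 1 31
f 29 31 30
f 30 31 32
f 30 32 4
f 31 1 2
f 31 2 32
f 32 2 3
f 32 3 4
f 34 36 33
f 37 34 33
f 33 36 35
f 35 37 33
f 34 40 36
f 38 34 37
f 38 40 34
f 36 40 35
f 39 37 35
f 35 40 39
f 39 38 37
f 40 38 39



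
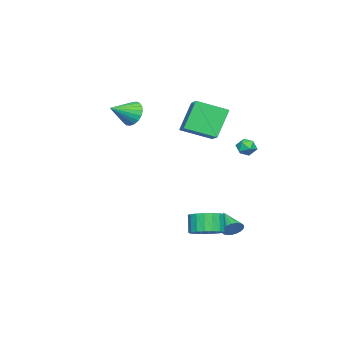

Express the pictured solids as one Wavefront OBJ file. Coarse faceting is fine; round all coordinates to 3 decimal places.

v -2.375 -0.669 4.315
v -1.097 0.222 4.946
v -3.157 0.927 3.646
v -1.88 1.818 4.276
v -1.36 -0.898 2.584
v -0.083 -0.007 3.214
v -2.143 0.698 1.914
v -0.865 1.589 2.545
v 0.572 3.186 -3.434
v 0.919 3.262 -2.914
v -0.312 2.234 -2.706
v 0.739 3.45 -2.887
v 0.53 3.592 -2.954
v 0.328 3.665 -3.105
v 0.169 3.654 -3.312
v 0.079 3.563 -3.541
v 0.074 3.407 -3.751
v 0.156 3.212 -3.906
v 0.31 3.013 -3.98
v 0.509 2.844 -3.959
v 0.719 2.734 -3.848
v 0.904 2.702 -3.664
v 1.031 2.754 -3.442
v 1.079 2.881 -3.217
v 1.04 3.061 -3.031
v -0.828 -3.469 3.581
v -0.283 -3.05 3.032
v 0.388 -4.191 4.239
v -0.299 -2.819 3.315
v -0.406 -2.7 3.644
v -0.586 -2.714 3.962
v -0.808 -2.858 4.214
v -1.034 -3.109 4.357
v -1.224 -3.421 4.366
v -1.346 -3.742 4.239
v -1.378 -4.016 3.998
v -1.315 -4.195 3.685
v -1.168 -4.249 3.354
v -0.962 -4.167 3.063
v -0.734 -3.966 2.861
v -0.521 -3.678 2.783
v -0.362 -3.354 2.844
v -3.2 2.686 1.588
v -2.786 3.093 1.314
v -2.494 1.927 1.526
v -2.08 2.334 1.252
v -2.241 2.406 1.869
v -2.677 2.875 1.908
v -2.603 2.145 0.932
v -3.039 2.614 0.971
v -2.417 2.759 0.909
v -2.193 2.92 1.488
v -3.087 2.1 1.352
v -2.863 2.261 1.931
v 3.073 2.834 -2.827
v 3.652 3.455 -2.401
v 3.167 3.187 -1.348
v 2.587 2.566 -1.773
v 3.315 3.691 -2.497
v 2.83 3.423 -1.444
v 2.929 3.758 -2.657
v 2.444 3.49 -1.604
v 2.572 3.641 -2.852
v 2.087 3.373 -1.799
v 2.314 3.365 -3.041
v 1.829 3.097 -1.988
v 2.207 2.983 -3.188
v 1.721 2.715 -2.135
v 2.27 2.572 -3.263
v 1.785 2.304 -2.21
v 2.493 2.213 -3.252
v 2.008 1.945 -2.199
v 2.83 1.977 -3.156
v 2.345 1.709 -2.103
v 3.216 1.91 -2.996
v 2.731 1.642 -1.943
v 3.573 2.027 -2.801
v 3.088 1.759 -1.748
v 3.831 2.303 -2.612
v 3.346 2.035 -1.559
v 3.939 2.685 -2.465
v 3.453 2.417 -1.412
v 3.875 3.096 -2.39
v 3.39 2.828 -1.337
f 2 4 1
f 5 2 1
f 1 4 3
f 3 5 1
f 2 8 4
f 6 2 5
f 6 8 2
f 4 8 3
f 7 5 3
f 3 8 7
f 7 6 5
f 8 6 7
f 10 9 12
f 10 12 11
f 12 9 13
f 12 13 11
f 13 9 14
f 13 14 11
f 14 9 15
f 14 15 11
f 15 9 16
f 15 16 11
f 16 9 17
f 16 17 11
f 17 9 18
f 17 18 11
f 18 9 19
f 18 19 11
f 19 9 20
f 19 20 11
f 20 9 21
f 20 21 11
f 21 9 22
f 21 22 11
f 22 9 23
f 22 23 11
f 23 9 24
f 23 24 11
f 24 9 25
f 24 25 11
f 25 9 10
f 25 10 11
f 27 26 29
f 27 29 28
f 29 26 30
f 29 30 28
f 30 26 31
f 30 31 28
f 31 26 32
f 31 32 28
f 32 26 33
f 32 33 28
f 33 26 34
f 33 34 28
f 34 26 35
f 34 35 28
f 35 26 36
f 35 36 28
f 36 26 37
f 36 37 28
f 37 26 38
f 37 38 28
f 38 26 39
f 38 39 28
f 39 26 40
f 39 40 28
f 40 26 41
f 40 41 28
f 41 26 42
f 41 42 28
f 42 26 27
f 42 27 28
f 43 54 48
f 43 48 44
f 43 44 50
f 43 50 53
f 43 53 54
f 44 48 52
f 48 54 47
f 54 53 45
f 53 50 49
f 50 44 51
f 46 52 47
f 46 47 45
f 46 45 49
f 46 49 51
f 46 51 52
f 47 52 48
f 45 47 54
f 49 45 53
f 51 49 50
f 52 51 44
f 56 55 59
f 56 59 57
f 57 59 60
f 57 60 58
f 59 55 61
f 59 61 60
f 60 61 62
f 60 62 58
f 61 55 63
f 61 63 62
f 62 63 64
f 62 64 58
f 63 55 65
f 63 65 64
f 64 65 66
f 64 66 58
f 65 55 67
f 65 67 66
f 66 67 68
f 66 68 58
f 67 55 69
f 67 69 68
f 68 69 70
f 68 70 58
f 69 55 71
f 69 71 70
f 70 71 72
f 70 72 58
f 71 55 73
f 71 73 72
f 72 73 74
f 72 74 58
f 73 55 75
f 73 75 74
f 74 75 76
f 74 76 58
f 75 55 77
f 75 77 76
f 76 77 78
f 76 78 58
f 77 55 79
f 77 79 78
f 78 79 80
f 78 80 58
f 79 55 81
f 79 81 80
f 80 81 82
f 80 82 58
f 81 55 83
f 81 83 82
f 82 83 84
f 82 84 58
f 83 55 56
f 83 56 84
f 84 56 57
f 84 57 58



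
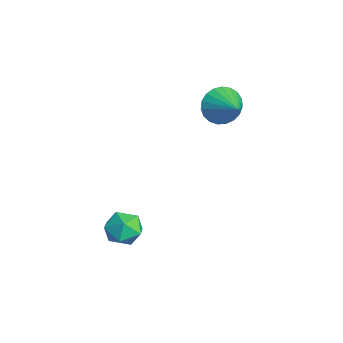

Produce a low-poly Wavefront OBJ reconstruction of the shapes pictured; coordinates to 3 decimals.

v -0.864 -1.639 -1.081
v -0.04 -1.769 -1.668
v -1.6 -2.911 -1.832
v -0.776 -3.041 -2.419
v -0.73 -3.248 -1.421
v -0.275 -2.462 -0.957
v -1.365 -2.218 -2.543
v -0.91 -1.432 -2.079
v -0.35 -2.127 -2.571
v 0.043 -2.764 -1.878
v -1.683 -1.916 -1.622
v -1.29 -2.553 -0.929
v -3.994 3.281 3.199
v -3.521 2.921 2.297
v -2.466 3.579 3.881
v -3.567 3.359 2.21
v -3.687 3.784 2.293
v -3.86 4.122 2.533
v -4.056 4.314 2.889
v -4.242 4.328 3.298
v -4.384 4.161 3.689
v -4.459 3.842 3.996
v -4.454 3.426 4.165
v -4.369 2.985 4.167
v -4.219 2.595 4.002
v -4.031 2.324 3.697
v -3.836 2.219 3.307
v -3.668 2.297 2.897
v -3.557 2.545 2.54
f 1 12 6
f 1 6 2
f 1 2 8
f 1 8 11
f 1 11 12
f 2 6 10
f 6 12 5
f 12 11 3
f 11 8 7
f 8 2 9
f 4 10 5
f 4 5 3
f 4 3 7
f 4 7 9
f 4 9 10
f 5 10 6
f 3 5 12
f 7 3 11
f 9 7 8
f 10 9 2
f 14 13 16
f 14 16 15
f 16 13 17
f 16 17 15
f 17 13 18
f 17 18 15
f 18 13 19
f 18 19 15
f 19 13 20
f 19 20 15
f 20 13 21
f 20 21 15
f 21 13 22
f 21 22 15
f 22 13 23
f 22 23 15
f 23 13 24
f 23 24 15
f 24 13 25
f 24 25 15
f 25 13 26
f 25 26 15
f 26 13 27
f 26 27 15
f 27 13 28
f 27 28 15
f 28 13 29
f 28 29 15
f 29 13 14
f 29 14 15



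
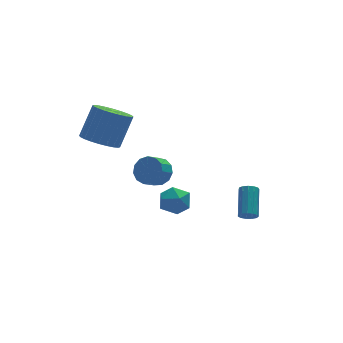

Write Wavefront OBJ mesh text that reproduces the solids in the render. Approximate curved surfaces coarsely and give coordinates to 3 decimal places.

v -2.721 3.031 2.347
v -2.047 2.181 2.243
v -1.085 2.738 3.93
v -1.759 3.589 4.033
v -1.838 2.48 2.025
v -0.876 3.037 3.712
v -1.763 2.862 1.856
v -0.801 3.42 3.542
v -1.834 3.271 1.761
v -0.871 3.828 3.448
v -2.039 3.643 1.756
v -1.077 4.2 3.442
v -2.349 3.922 1.84
v -1.387 4.479 3.527
v -2.715 4.065 2.002
v -1.753 4.623 3.688
v -3.083 4.051 2.216
v -2.12 4.609 3.903
v -3.395 3.882 2.45
v -2.433 4.439 4.137
v -3.604 3.583 2.668
v -2.642 4.14 4.355
v -3.679 3.2 2.838
v -2.717 3.758 4.524
v -3.609 2.792 2.932
v -2.646 3.349 4.619
v -3.403 2.42 2.938
v -2.441 2.977 4.624
v -3.093 2.141 2.853
v -2.131 2.698 4.54
v -2.727 1.997 2.692
v -1.765 2.555 4.378
v -2.36 2.011 2.477
v -1.397 2.569 4.164
v -0.794 -1.552 0.278
v -0.062 -2.073 0.45
v -1.558 -2.287 1.31
v -0.826 -2.808 1.482
v -0.821 -1.922 1.711
v -0.349 -1.468 1.072
v -1.271 -2.892 0.688
v -0.799 -2.438 0.049
v -0.357 -2.901 0.703
v -0.079 -2.301 1.335
v -1.541 -2.059 0.425
v -1.263 -1.459 1.057
v 3.62 -1.227 -2.342
v 4.104 -1.44 -2.374
v 4.764 -0.085 -1.39
v 4.28 0.127 -1.358
v 4.078 -1.257 -2.608
v 4.737 0.098 -1.624
v 3.905 -1.064 -2.758
v 4.565 0.291 -1.774
v 3.643 -0.923 -2.776
v 4.303 0.431 -1.791
v 3.373 -0.879 -2.656
v 4.033 0.476 -1.671
v 3.181 -0.945 -2.436
v 3.841 0.41 -1.452
v 3.129 -1.101 -2.187
v 3.789 0.254 -1.203
v 3.233 -1.297 -1.987
v 3.893 0.058 -1.003
v 3.46 -1.471 -1.9
v 4.119 -0.116 -0.915
v 3.737 -1.567 -1.953
v 4.397 -0.213 -0.968
v 3.978 -1.556 -2.13
v 4.637 -0.201 -1.145
v -0.03 1.861 0.04
v 0.464 1.998 0.742
v -0.255 1.616 1.323
v -0.75 1.479 0.62
v 0.198 2.404 0.68
v -0.522 2.023 1.26
v -0.141 2.639 0.414
v -0.86 2.257 0.994
v -0.445 2.626 0.029
v -1.164 2.244 0.61
v -0.617 2.37 -0.352
v -1.336 1.988 0.228
v -0.603 1.953 -0.609
v -1.322 1.571 -0.028
v -0.407 1.506 -0.66
v -1.126 1.125 -0.079
v -0.092 1.172 -0.489
v -0.811 0.791 0.092
v 0.243 1.057 -0.15
v -0.476 0.675 0.431
v 0.491 1.197 0.249
v -0.228 0.815 0.83
v 0.574 1.548 0.582
v -0.146 1.166 1.162
f 2 1 5
f 2 5 3
f 3 5 6
f 3 6 4
f 5 1 7
f 5 7 6
f 6 7 8
f 6 8 4
f 7 1 9
f 7 9 8
f 8 9 10
f 8 10 4
f 9 1 11
f 9 11 10
f 10 11 12
f 10 12 4
f 11 1 13
f 11 13 12
f 12 13 14
f 12 14 4
f 13 1 15
f 13 15 14
f 14 15 16
f 14 16 4
f 15 1 17
f 15 17 16
f 16 17 18
f 16 18 4
f 17 1 19
f 17 19 18
f 18 19 20
f 18 20 4
f 19 1 21
f 19 21 20
f 20 21 22
f 20 22 4
f 21 1 23
f 21 23 22
f 22 23 24
f 22 24 4
f 23 1 25
f 23 25 24
f 24 25 26
f 24 26 4
f 25 1 27
f 25 27 26
f 26 27 28
f 26 28 4
f 27 1 29
f 27 29 28
f 28 29 30
f 28 30 4
f 29 1 31
f 29 31 30
f 30 31 32
f 30 32 4
f 31 1 33
f 31 33 32
f 32 33 34
f 32 34 4
f 33 1 2
f 33 2 34
f 34 2 3
f 34 3 4
f 35 46 40
f 35 40 36
f 35 36 42
f 35 42 45
f 35 45 46
f 36 40 44
f 40 46 39
f 46 45 37
f 45 42 41
f 42 36 43
f 38 44 39
f 38 39 37
f 38 37 41
f 38 41 43
f 38 43 44
f 39 44 40
f 37 39 46
f 41 37 45
f 43 41 42
f 44 43 36
f 48 47 51
f 48 51 49
f 49 51 52
f 49 52 50
f 51 47 53
f 51 53 52
f 52 53 54
f 52 54 50
f 53 47 55
f 53 55 54
f 54 55 56
f 54 56 50
f 55 47 57
f 55 57 56
f 56 57 58
f 56 58 50
f 57 47 59
f 57 59 58
f 58 59 60
f 58 60 50
f 59 47 61
f 59 61 60
f 60 61 62
f 60 62 50
f 61 47 63
f 61 63 62
f 62 63 64
f 62 64 50
f 63 47 65
f 63 65 64
f 64 65 66
f 64 66 50
f 65 47 67
f 65 67 66
f 66 67 68
f 66 68 50
f 67 47 69
f 67 69 68
f 68 69 70
f 68 70 50
f 69 47 48
f 69 48 70
f 70 48 49
f 70 49 50
f 72 71 75
f 72 75 73
f 73 75 76
f 73 76 74
f 75 71 77
f 75 77 76
f 76 77 78
f 76 78 74
f 77 71 79
f 77 79 78
f 78 79 80
f 78 80 74
f 79 71 81
f 79 81 80
f 80 81 82
f 80 82 74
f 81 71 83
f 81 83 82
f 82 83 84
f 82 84 74
f 83 71 85
f 83 85 84
f 84 85 86
f 84 86 74
f 85 71 87
f 85 87 86
f 86 87 88
f 86 88 74
f 87 71 89
f 87 89 88
f 88 89 90
f 88 90 74
f 89 71 91
f 89 91 90
f 90 91 92
f 90 92 74
f 91 71 93
f 91 93 92
f 92 93 94
f 92 94 74
f 93 71 72
f 93 72 94
f 94 72 73
f 94 73 74



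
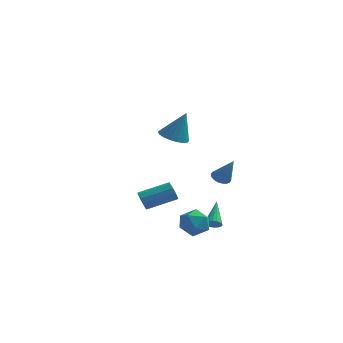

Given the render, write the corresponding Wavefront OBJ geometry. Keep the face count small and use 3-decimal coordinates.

v 2.541 -0.401 -4.237
v 3.063 -0.376 -4.15
v 2.279 1.061 -3.103
v 3.034 -0.236 -4.337
v 2.908 -0.128 -4.505
v 2.709 -0.075 -4.62
v 2.477 -0.086 -4.659
v 2.257 -0.16 -4.614
v 2.094 -0.282 -4.495
v 2.019 -0.427 -4.325
v 2.048 -0.567 -4.138
v 2.174 -0.675 -3.97
v 2.373 -0.728 -3.855
v 2.606 -0.717 -3.816
v 2.825 -0.643 -3.861
v 2.988 -0.521 -3.98
v 2.593 0.828 -1.011
v 3.011 1.278 -1.152
v 3.427 0.532 0.511
v 2.811 1.419 -1.015
v 2.568 1.443 -0.877
v 2.33 1.345 -0.766
v 2.144 1.145 -0.703
v 2.047 0.882 -0.701
v 2.058 0.608 -0.76
v 2.176 0.378 -0.87
v 2.375 0.237 -1.007
v 2.618 0.213 -1.144
v 2.856 0.311 -1.256
v 3.042 0.511 -1.319
v 3.139 0.774 -1.32
v 3.128 1.048 -1.261
v 0.694 -1.955 3.044
v 1.17 -2.741 2.997
v 1.346 -1.665 4.816
v 1.436 -2.464 2.854
v 1.555 -2.087 2.749
v 1.503 -1.684 2.702
v 1.291 -1.334 2.722
v 0.961 -1.107 2.807
v 0.578 -1.048 2.939
v 0.217 -1.169 3.091
v -0.049 -1.446 3.234
v -0.167 -1.823 3.34
v -0.116 -2.226 3.387
v 0.096 -2.576 3.366
v 0.426 -2.803 3.281
v 0.81 -2.861 3.15
v -2.282 1.022 -3.739
v -1.921 0.794 -4.268
v -0.316 1.809 -3.609
v -0.678 2.038 -3.081
v -2.082 1.122 -4.382
v -0.477 2.137 -3.723
v -2.307 1.419 -4.291
v -0.702 2.434 -3.632
v -2.524 1.59 -4.026
v -0.919 2.605 -3.367
v -2.664 1.581 -3.67
v -1.06 2.596 -3.011
v -2.683 1.394 -3.335
v -1.079 2.409 -2.676
v -2.575 1.09 -3.129
v -0.971 2.105 -2.471
v -2.374 0.764 -3.117
v -0.769 1.779 -2.458
v -2.144 0.52 -3.303
v -0.539 1.535 -2.644
v -1.958 0.436 -3.627
v -0.353 1.451 -2.968
v -1.874 0.538 -3.986
v -0.27 1.553 -3.328
v 2.178 -2.398 -2.216
v 2.858 -2.147 -2.919
v 1.622 -3.593 -3.181
v 2.302 -3.342 -3.884
v 2.604 -3.757 -3.015
v 2.948 -3.019 -2.419
v 1.532 -2.721 -3.681
v 1.876 -1.983 -3.085
v 2.459 -2.347 -3.825
v 3.121 -2.987 -3.412
v 1.359 -2.753 -2.688
v 2.021 -3.393 -2.275
f 2 1 4
f 2 4 3
f 4 1 5
f 4 5 3
f 5 1 6
f 5 6 3
f 6 1 7
f 6 7 3
f 7 1 8
f 7 8 3
f 8 1 9
f 8 9 3
f 9 1 10
f 9 10 3
f 10 1 11
f 10 11 3
f 11 1 12
f 11 12 3
f 12 1 13
f 12 13 3
f 13 1 14
f 13 14 3
f 14 1 15
f 14 15 3
f 15 1 16
f 15 16 3
f 16 1 2
f 16 2 3
f 18 17 20
f 18 20 19
f 20 17 21
f 20 21 19
f 21 17 22
f 21 22 19
f 22 17 23
f 22 23 19
f 23 17 24
f 23 24 19
f 24 17 25
f 24 25 19
f 25 17 26
f 25 26 19
f 26 17 27
f 26 27 19
f 27 17 28
f 27 28 19
f 28 17 29
f 28 29 19
f 29 17 30
f 29 30 19
f 30 17 31
f 30 31 19
f 31 17 32
f 31 32 19
f 32 17 18
f 32 18 19
f 34 33 36
f 34 36 35
f 36 33 37
f 36 37 35
f 37 33 38
f 37 38 35
f 38 33 39
f 38 39 35
f 39 33 40
f 39 40 35
f 40 33 41
f 40 41 35
f 41 33 42
f 41 42 35
f 42 33 43
f 42 43 35
f 43 33 44
f 43 44 35
f 44 33 45
f 44 45 35
f 45 33 46
f 45 46 35
f 46 33 47
f 46 47 35
f 47 33 48
f 47 48 35
f 48 33 34
f 48 34 35
f 50 49 53
f 50 53 51
f 51 53 54
f 51 54 52
f 53 49 55
f 53 55 54
f 54 55 56
f 54 56 52
f 55 49 57
f 55 57 56
f 56 57 58
f 56 58 52
f 57 49 59
f 57 59 58
f 58 59 60
f 58 60 52
f 59 49 61
f 59 61 60
f 60 61 62
f 60 62 52
f 61 49 63
f 61 63 62
f 62 63 64
f 62 64 52
f 63 49 65
f 63 65 64
f 64 65 66
f 64 66 52
f 65 49 67
f 65 67 66
f 66 67 68
f 66 68 52
f 67 49 69
f 67 69 68
f 68 69 70
f 68 70 52
f 69 49 71
f 69 71 70
f 70 71 72
f 70 72 52
f 71 49 50
f 71 50 72
f 72 50 51
f 72 51 52
f 73 84 78
f 73 78 74
f 73 74 80
f 73 80 83
f 73 83 84
f 74 78 82
f 78 84 77
f 84 83 75
f 83 80 79
f 80 74 81
f 76 82 77
f 76 77 75
f 76 75 79
f 76 79 81
f 76 81 82
f 77 82 78
f 75 77 84
f 79 75 83
f 81 79 80
f 82 81 74



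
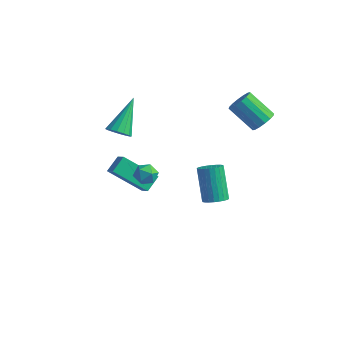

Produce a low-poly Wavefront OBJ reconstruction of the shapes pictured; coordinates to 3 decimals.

v 2.555 2.249 -4.094
v 3.172 2.392 -3.847
v 2.321 3.175 -2.179
v 1.705 3.031 -2.426
v 3.117 2.615 -3.98
v 2.266 3.398 -2.311
v 2.976 2.782 -4.13
v 2.125 3.565 -2.462
v 2.77 2.868 -4.275
v 1.919 3.651 -2.607
v 2.533 2.859 -4.392
v 1.682 3.642 -2.724
v 2.298 2.758 -4.464
v 1.447 3.541 -2.796
v 2.103 2.579 -4.48
v 1.252 3.361 -2.811
v 1.977 2.35 -4.437
v 1.126 3.132 -2.768
v 1.939 2.105 -4.341
v 1.088 2.888 -2.673
v 1.994 1.882 -4.209
v 1.143 2.665 -2.54
v 2.135 1.715 -4.058
v 1.284 2.498 -2.39
v 2.341 1.629 -3.913
v 1.49 2.412 -2.245
v 2.578 1.638 -3.796
v 1.727 2.421 -2.128
v 2.813 1.739 -3.724
v 1.962 2.522 -2.056
v 3.008 1.919 -3.709
v 2.157 2.701 -2.04
v 3.134 2.148 -3.752
v 2.283 2.93 -2.083
v -0.71 -1.934 -0.29
v -0.669 -1.08 0.23
v -1.343 -1.551 -0.87
v -1.302 -0.697 -0.35
v 0.862 -1.243 -1.55
v 0.903 -0.389 -1.03
v 0.229 -0.86 -2.13
v 0.27 -0.006 -1.61
v 2.234 -2.975 2.506
v 2.65 -2.882 2.027
v 1.73 -3.678 1.933
v 2.146 -3.585 1.454
v 2.339 -3.871 1.994
v 2.65 -3.437 2.348
v 1.73 -3.123 1.612
v 2.041 -2.689 1.966
v 2.338 -2.973 1.474
v 2.714 -3.436 1.71
v 1.666 -3.124 2.25
v 2.042 -3.587 2.486
v 4.41 3.563 2.058
v 4.821 3.813 2.58
v 3.481 3.706 3.685
v 3.07 3.457 3.162
v 4.671 4.111 2.427
v 3.33 4.005 3.531
v 4.451 4.262 2.174
v 3.11 4.156 3.279
v 4.22 4.227 1.891
v 2.879 4.12 2.995
v 4.04 4.013 1.652
v 2.7 3.906 2.756
v 3.959 3.679 1.522
v 2.619 3.572 2.626
v 3.999 3.314 1.535
v 2.659 3.207 2.64
v 4.15 3.015 1.689
v 2.809 2.909 2.793
v 4.37 2.864 1.941
v 3.029 2.758 3.046
v 4.601 2.9 2.225
v 3.26 2.793 3.329
v 4.78 3.114 2.464
v 3.44 3.007 3.568
v 4.861 3.448 2.594
v 3.521 3.341 3.698
v -1.099 -0.882 1.751
v -0.652 -0.509 1.399
v -1.321 0.742 3.189
v -0.965 -0.429 1.261
v -1.315 -0.471 1.254
v -1.607 -0.622 1.38
v -1.762 -0.843 1.605
v -1.741 -1.074 1.87
v -1.547 -1.254 2.102
v -1.233 -1.334 2.241
v -0.884 -1.293 2.248
v -0.592 -1.141 2.122
v -0.436 -0.92 1.896
v -0.458 -0.689 1.632
f 2 1 5
f 2 5 3
f 3 5 6
f 3 6 4
f 5 1 7
f 5 7 6
f 6 7 8
f 6 8 4
f 7 1 9
f 7 9 8
f 8 9 10
f 8 10 4
f 9 1 11
f 9 11 10
f 10 11 12
f 10 12 4
f 11 1 13
f 11 13 12
f 12 13 14
f 12 14 4
f 13 1 15
f 13 15 14
f 14 15 16
f 14 16 4
f 15 1 17
f 15 17 16
f 16 17 18
f 16 18 4
f 17 1 19
f 17 19 18
f 18 19 20
f 18 20 4
f 19 1 21
f 19 21 20
f 20 21 22
f 20 22 4
f 21 1 23
f 21 23 22
f 22 23 24
f 22 24 4
f 23 1 25
f 23 25 24
f 24 25 26
f 24 26 4
f 25 1 27
f 25 27 26
f 26 27 28
f 26 28 4
f 27 1 29
f 27 29 28
f 28 29 30
f 28 30 4
f 29 1 31
f 29 31 30
f 30 31 32
f 30 32 4
f 31 1 33
f 31 33 32
f 32 33 34
f 32 34 4
f 33 1 2
f 33 2 34
f 34 2 3
f 34 3 4
f 36 38 35
f 39 36 35
f 35 38 37
f 37 39 35
f 36 42 38
f 40 36 39
f 40 42 36
f 38 42 37
f 41 39 37
f 37 42 41
f 41 40 39
f 42 40 41
f 43 54 48
f 43 48 44
f 43 44 50
f 43 50 53
f 43 53 54
f 44 48 52
f 48 54 47
f 54 53 45
f 53 50 49
f 50 44 51
f 46 52 47
f 46 47 45
f 46 45 49
f 46 49 51
f 46 51 52
f 47 52 48
f 45 47 54
f 49 45 53
f 51 49 50
f 52 51 44
f 56 55 59
f 56 59 57
f 57 59 60
f 57 60 58
f 59 55 61
f 59 61 60
f 60 61 62
f 60 62 58
f 61 55 63
f 61 63 62
f 62 63 64
f 62 64 58
f 63 55 65
f 63 65 64
f 64 65 66
f 64 66 58
f 65 55 67
f 65 67 66
f 66 67 68
f 66 68 58
f 67 55 69
f 67 69 68
f 68 69 70
f 68 70 58
f 69 55 71
f 69 71 70
f 70 71 72
f 70 72 58
f 71 55 73
f 71 73 72
f 72 73 74
f 72 74 58
f 73 55 75
f 73 75 74
f 74 75 76
f 74 76 58
f 75 55 77
f 75 77 76
f 76 77 78
f 76 78 58
f 77 55 79
f 77 79 78
f 78 79 80
f 78 80 58
f 79 55 56
f 79 56 80
f 80 56 57
f 80 57 58
f 82 81 84
f 82 84 83
f 84 81 85
f 84 85 83
f 85 81 86
f 85 86 83
f 86 81 87
f 86 87 83
f 87 81 88
f 87 88 83
f 88 81 89
f 88 89 83
f 89 81 90
f 89 90 83
f 90 81 91
f 90 91 83
f 91 81 92
f 91 92 83
f 92 81 93
f 92 93 83
f 93 81 94
f 93 94 83
f 94 81 82
f 94 82 83



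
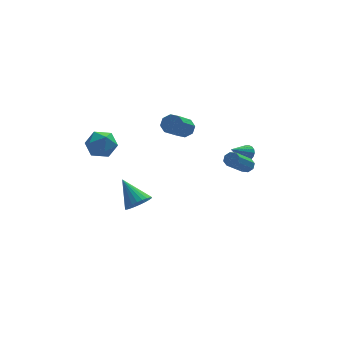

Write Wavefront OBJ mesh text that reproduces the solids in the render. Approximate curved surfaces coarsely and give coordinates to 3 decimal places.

v 4.446 -0.127 1.153
v 4.862 -0.327 1.566
v 3.374 -0.633 1.987
v 4.809 -0.071 1.652
v 4.683 0.174 1.64
v 4.511 0.36 1.531
v 4.325 0.45 1.347
v 4.164 0.425 1.125
v 4.058 0.291 0.908
v 4.029 0.074 0.74
v 4.083 -0.182 0.653
v 4.209 -0.428 0.665
v 4.381 -0.613 0.774
v 4.567 -0.703 0.958
v 4.728 -0.678 1.18
v 4.834 -0.544 1.397
v 0.924 1.019 3.186
v 1.388 1.163 3.704
v 0.36 -0.156 4.991
v -0.104 -0.299 4.474
v 0.962 1.499 3.708
v -0.066 0.181 4.995
v 0.513 1.555 3.406
v -0.515 0.236 4.694
v 0.305 1.296 2.976
v -0.723 -0.022 4.263
v 0.46 0.876 2.669
v -0.568 -0.443 3.956
v 0.886 0.539 2.665
v -0.142 -0.779 3.952
v 1.335 0.484 2.966
v 0.307 -0.835 4.254
v 1.543 0.742 3.397
v 0.515 -0.576 4.684
v -3.958 2.24 2.337
v -3.273 1.676 2.92
v -4.667 0.784 1.76
v -3.982 0.22 2.343
v -4.742 0.789 2.82
v -4.304 1.688 3.176
v -3.636 0.772 1.504
v -3.198 1.671 1.86
v -3.074 0.768 2.405
v -3.757 0.779 3.218
v -4.183 1.681 1.462
v -4.866 1.692 2.275
v 3.718 -2.837 2.012
v 4.032 -2.685 2.398
v 2.876 -3.631 3.713
v 2.562 -3.783 3.328
v 3.739 -2.424 2.328
v 2.584 -3.371 3.643
v 3.434 -2.405 2.074
v 2.278 -3.352 3.389
v 3.295 -2.639 1.783
v 2.139 -3.586 3.098
v 3.404 -2.989 1.627
v 2.248 -3.935 2.942
v 3.696 -3.249 1.697
v 2.541 -4.196 3.012
v 4.002 -3.268 1.951
v 2.846 -4.215 3.266
v 4.141 -3.034 2.242
v 2.985 -3.981 3.557
v -2.17 -0.631 -1.888
v -1.751 -1.05 -1.211
v -2.85 0.751 -0.612
v -1.501 -0.828 -1.318
v -1.354 -0.575 -1.513
v -1.33 -0.331 -1.764
v -1.434 -0.133 -2.035
v -1.651 -0.011 -2.283
v -1.946 0.018 -2.471
v -2.275 -0.053 -2.57
v -2.589 -0.211 -2.565
v -2.838 -0.434 -2.458
v -2.986 -0.686 -2.263
v -3.009 -0.93 -2.012
v -2.905 -1.128 -1.741
v -2.689 -1.251 -1.493
v -2.394 -1.279 -1.305
v -2.064 -1.209 -1.206
f 2 1 4
f 2 4 3
f 4 1 5
f 4 5 3
f 5 1 6
f 5 6 3
f 6 1 7
f 6 7 3
f 7 1 8
f 7 8 3
f 8 1 9
f 8 9 3
f 9 1 10
f 9 10 3
f 10 1 11
f 10 11 3
f 11 1 12
f 11 12 3
f 12 1 13
f 12 13 3
f 13 1 14
f 13 14 3
f 14 1 15
f 14 15 3
f 15 1 16
f 15 16 3
f 16 1 2
f 16 2 3
f 18 17 21
f 18 21 19
f 19 21 22
f 19 22 20
f 21 17 23
f 21 23 22
f 22 23 24
f 22 24 20
f 23 17 25
f 23 25 24
f 24 25 26
f 24 26 20
f 25 17 27
f 25 27 26
f 26 27 28
f 26 28 20
f 27 17 29
f 27 29 28
f 28 29 30
f 28 30 20
f 29 17 31
f 29 31 30
f 30 31 32
f 30 32 20
f 31 17 33
f 31 33 32
f 32 33 34
f 32 34 20
f 33 17 18
f 33 18 34
f 34 18 19
f 34 19 20
f 35 46 40
f 35 40 36
f 35 36 42
f 35 42 45
f 35 45 46
f 36 40 44
f 40 46 39
f 46 45 37
f 45 42 41
f 42 36 43
f 38 44 39
f 38 39 37
f 38 37 41
f 38 41 43
f 38 43 44
f 39 44 40
f 37 39 46
f 41 37 45
f 43 41 42
f 44 43 36
f 48 47 51
f 48 51 49
f 49 51 52
f 49 52 50
f 51 47 53
f 51 53 52
f 52 53 54
f 52 54 50
f 53 47 55
f 53 55 54
f 54 55 56
f 54 56 50
f 55 47 57
f 55 57 56
f 56 57 58
f 56 58 50
f 57 47 59
f 57 59 58
f 58 59 60
f 58 60 50
f 59 47 61
f 59 61 60
f 60 61 62
f 60 62 50
f 61 47 63
f 61 63 62
f 62 63 64
f 62 64 50
f 63 47 48
f 63 48 64
f 64 48 49
f 64 49 50
f 66 65 68
f 66 68 67
f 68 65 69
f 68 69 67
f 69 65 70
f 69 70 67
f 70 65 71
f 70 71 67
f 71 65 72
f 71 72 67
f 72 65 73
f 72 73 67
f 73 65 74
f 73 74 67
f 74 65 75
f 74 75 67
f 75 65 76
f 75 76 67
f 76 65 77
f 76 77 67
f 77 65 78
f 77 78 67
f 78 65 79
f 78 79 67
f 79 65 80
f 79 80 67
f 80 65 81
f 80 81 67
f 81 65 82
f 81 82 67
f 82 65 66
f 82 66 67



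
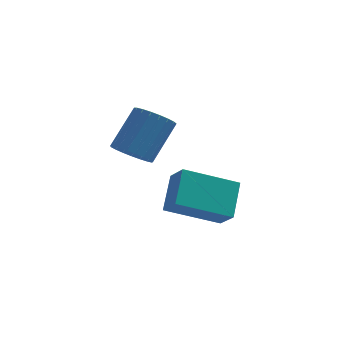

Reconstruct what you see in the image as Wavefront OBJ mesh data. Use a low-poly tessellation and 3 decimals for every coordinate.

v -0.179 0.82 -3.365
v -0.026 2.024 -2.322
v -0.666 1.515 -4.095
v -0.513 2.719 -3.053
v 1.773 1.301 -4.207
v 1.926 2.505 -3.165
v 1.286 1.996 -4.938
v 1.439 3.2 -3.895
v -1.675 0.991 -1.117
v -0.998 0.566 -1.157
v -0.289 1.564 0.216
v -0.965 1.989 0.257
v -0.937 0.814 -1.37
v -0.227 1.812 0.003
v -1.003 1.093 -1.538
v -0.293 2.092 -0.165
v -1.185 1.355 -1.634
v -0.475 2.353 -0.261
v -1.452 1.553 -1.64
v -0.742 2.551 -0.267
v -1.758 1.654 -1.556
v -1.048 2.652 -0.183
v -2.049 1.641 -1.396
v -1.339 2.639 -0.023
v -2.275 1.515 -1.187
v -1.565 2.513 0.186
v -2.398 1.298 -0.966
v -1.688 2.297 0.407
v -2.396 1.029 -0.771
v -1.686 2.027 0.602
v -2.269 0.753 -0.636
v -1.559 1.751 0.737
v -2.039 0.518 -0.584
v -1.329 1.516 0.789
v -1.747 0.364 -0.624
v -1.037 1.363 0.749
v -1.442 0.32 -0.749
v -0.732 1.318 0.624
v -1.177 0.391 -0.938
v -0.467 1.389 0.435
f 2 4 1
f 5 2 1
f 1 4 3
f 3 5 1
f 2 8 4
f 6 2 5
f 6 8 2
f 4 8 3
f 7 5 3
f 3 8 7
f 7 6 5
f 8 6 7
f 10 9 13
f 10 13 11
f 11 13 14
f 11 14 12
f 13 9 15
f 13 15 14
f 14 15 16
f 14 16 12
f 15 9 17
f 15 17 16
f 16 17 18
f 16 18 12
f 17 9 19
f 17 19 18
f 18 19 20
f 18 20 12
f 19 9 21
f 19 21 20
f 20 21 22
f 20 22 12
f 21 9 23
f 21 23 22
f 22 23 24
f 22 24 12
f 23 9 25
f 23 25 24
f 24 25 26
f 24 26 12
f 25 9 27
f 25 27 26
f 26 27 28
f 26 28 12
f 27 9 29
f 27 29 28
f 28 29 30
f 28 30 12
f 29 9 31
f 29 31 30
f 30 31 32
f 30 32 12
f 31 9 33
f 31 33 32
f 32 33 34
f 32 34 12
f 33 9 35
f 33 35 34
f 34 35 36
f 34 36 12
f 35 9 37
f 35 37 36
f 36 37 38
f 36 38 12
f 37 9 39
f 37 39 38
f 38 39 40
f 38 40 12
f 39 9 10
f 39 10 40
f 40 10 11
f 40 11 12

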